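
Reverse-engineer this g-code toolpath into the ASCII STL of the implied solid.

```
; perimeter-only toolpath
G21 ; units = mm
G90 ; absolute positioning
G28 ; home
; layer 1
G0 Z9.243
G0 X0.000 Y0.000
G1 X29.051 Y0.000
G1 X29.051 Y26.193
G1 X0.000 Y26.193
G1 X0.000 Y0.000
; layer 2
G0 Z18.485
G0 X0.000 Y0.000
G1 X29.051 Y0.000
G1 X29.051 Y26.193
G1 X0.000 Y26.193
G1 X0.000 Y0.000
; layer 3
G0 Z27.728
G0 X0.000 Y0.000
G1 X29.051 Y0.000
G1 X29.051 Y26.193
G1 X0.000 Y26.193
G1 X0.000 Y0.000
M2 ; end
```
solid part
  facet normal 0.0000 0.0000 -1.0000
    outer loop
      vertex 29.051 26.193 0.000
      vertex 29.051 0.000 0.000
      vertex 0.000 0.000 0.000
    endloop
  endfacet
  facet normal 0.0000 0.0000 -1.0000
    outer loop
      vertex 0.000 26.193 0.000
      vertex 29.051 26.193 0.000
      vertex 0.000 0.000 0.000
    endloop
  endfacet
  facet normal 0.0000 0.0000 1.0000
    outer loop
      vertex 0.000 0.000 27.728
      vertex 29.051 0.000 27.728
      vertex 29.051 26.193 27.728
    endloop
  endfacet
  facet normal 0.0000 0.0000 1.0000
    outer loop
      vertex 0.000 0.000 27.728
      vertex 29.051 26.193 27.728
      vertex 0.000 26.193 27.728
    endloop
  endfacet
  facet normal 0.0000 -1.0000 0.0000
    outer loop
      vertex 0.000 0.000 0.000
      vertex 29.051 0.000 0.000
      vertex 29.051 0.000 27.728
    endloop
  endfacet
  facet normal 0.0000 -1.0000 0.0000
    outer loop
      vertex 0.000 0.000 0.000
      vertex 29.051 0.000 27.728
      vertex 0.000 0.000 27.728
    endloop
  endfacet
  facet normal 0.0000 1.0000 0.0000
    outer loop
      vertex 29.051 26.193 27.728
      vertex 29.051 26.193 0.000
      vertex 0.000 26.193 0.000
    endloop
  endfacet
  facet normal 0.0000 1.0000 0.0000
    outer loop
      vertex 0.000 26.193 27.728
      vertex 29.051 26.193 27.728
      vertex 0.000 26.193 0.000
    endloop
  endfacet
  facet normal -1.0000 0.0000 0.0000
    outer loop
      vertex 0.000 26.193 27.728
      vertex 0.000 26.193 0.000
      vertex 0.000 0.000 0.000
    endloop
  endfacet
  facet normal -1.0000 0.0000 0.0000
    outer loop
      vertex 0.000 0.000 27.728
      vertex 0.000 26.193 27.728
      vertex 0.000 0.000 0.000
    endloop
  endfacet
  facet normal 1.0000 0.0000 0.0000
    outer loop
      vertex 29.051 0.000 0.000
      vertex 29.051 26.193 0.000
      vertex 29.051 26.193 27.728
    endloop
  endfacet
  facet normal 1.0000 0.0000 0.0000
    outer loop
      vertex 29.051 0.000 0.000
      vertex 29.051 26.193 27.728
      vertex 29.051 0.000 27.728
    endloop
  endfacet
endsolid part

The G0 Z moves step by Δz≈9.243 mm. Every layer's G1 loop is the same polygon, so the solid is a straight extrusion of it from z=0 to z≈27.7. Closing with flat bottom and top caps and triangulating gives 12 facets — a rectangular box, roughly 29.1 × 26.2 mm footprint and 27.7 mm tall.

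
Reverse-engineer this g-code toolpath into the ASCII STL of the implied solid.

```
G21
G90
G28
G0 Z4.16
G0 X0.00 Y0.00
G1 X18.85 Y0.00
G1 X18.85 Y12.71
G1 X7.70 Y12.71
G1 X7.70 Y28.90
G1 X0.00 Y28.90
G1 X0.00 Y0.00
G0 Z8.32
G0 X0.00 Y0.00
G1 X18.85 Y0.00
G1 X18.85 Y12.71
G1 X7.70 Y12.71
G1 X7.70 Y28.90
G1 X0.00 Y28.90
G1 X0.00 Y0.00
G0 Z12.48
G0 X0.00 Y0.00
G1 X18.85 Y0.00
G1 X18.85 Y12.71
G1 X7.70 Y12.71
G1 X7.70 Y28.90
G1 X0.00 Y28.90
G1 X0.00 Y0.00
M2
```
solid part
  facet normal 0.0000 0.0000 -1.0000
    outer loop
      vertex 18.85 12.71 0.00
      vertex 18.85 0.00 0.00
      vertex 0.00 0.00 0.00
    endloop
  endfacet
  facet normal 0.0000 0.0000 -1.0000
    outer loop
      vertex 7.70 12.71 0.00
      vertex 18.85 12.71 0.00
      vertex 0.00 0.00 0.00
    endloop
  endfacet
  facet normal 0.0000 0.0000 -1.0000
    outer loop
      vertex 7.70 28.90 0.00
      vertex 7.70 12.71 0.00
      vertex 0.00 0.00 0.00
    endloop
  endfacet
  facet normal 0.0000 0.0000 -1.0000
    outer loop
      vertex 0.00 28.90 0.00
      vertex 7.70 28.90 0.00
      vertex 0.00 0.00 0.00
    endloop
  endfacet
  facet normal 0.0000 0.0000 1.0000
    outer loop
      vertex 0.00 0.00 12.48
      vertex 18.85 0.00 12.48
      vertex 18.85 12.71 12.48
    endloop
  endfacet
  facet normal 0.0000 0.0000 1.0000
    outer loop
      vertex 0.00 0.00 12.48
      vertex 18.85 12.71 12.48
      vertex 7.70 12.71 12.48
    endloop
  endfacet
  facet normal 0.0000 0.0000 1.0000
    outer loop
      vertex 0.00 0.00 12.48
      vertex 7.70 12.71 12.48
      vertex 7.70 28.90 12.48
    endloop
  endfacet
  facet normal 0.0000 0.0000 1.0000
    outer loop
      vertex 0.00 0.00 12.48
      vertex 7.70 28.90 12.48
      vertex 0.00 28.90 12.48
    endloop
  endfacet
  facet normal 0.0000 -1.0000 0.0000
    outer loop
      vertex 0.00 0.00 0.00
      vertex 18.85 0.00 0.00
      vertex 18.85 0.00 12.48
    endloop
  endfacet
  facet normal 0.0000 -1.0000 0.0000
    outer loop
      vertex 0.00 0.00 0.00
      vertex 18.85 0.00 12.48
      vertex 0.00 0.00 12.48
    endloop
  endfacet
  facet normal 1.0000 0.0000 0.0000
    outer loop
      vertex 18.85 0.00 0.00
      vertex 18.85 12.71 0.00
      vertex 18.85 12.71 12.48
    endloop
  endfacet
  facet normal 1.0000 0.0000 0.0000
    outer loop
      vertex 18.85 0.00 0.00
      vertex 18.85 12.71 12.48
      vertex 18.85 0.00 12.48
    endloop
  endfacet
  facet normal 0.0000 1.0000 0.0000
    outer loop
      vertex 18.85 12.71 0.00
      vertex 7.70 12.71 0.00
      vertex 7.70 12.71 12.48
    endloop
  endfacet
  facet normal 0.0000 1.0000 0.0000
    outer loop
      vertex 18.85 12.71 0.00
      vertex 7.70 12.71 12.48
      vertex 18.85 12.71 12.48
    endloop
  endfacet
  facet normal 1.0000 0.0000 0.0000
    outer loop
      vertex 7.70 12.71 0.00
      vertex 7.70 28.90 0.00
      vertex 7.70 28.90 12.48
    endloop
  endfacet
  facet normal 1.0000 0.0000 0.0000
    outer loop
      vertex 7.70 12.71 0.00
      vertex 7.70 28.90 12.48
      vertex 7.70 12.71 12.48
    endloop
  endfacet
  facet normal 0.0000 1.0000 0.0000
    outer loop
      vertex 7.70 28.90 0.00
      vertex 0.00 28.90 0.00
      vertex 0.00 28.90 12.48
    endloop
  endfacet
  facet normal 0.0000 1.0000 0.0000
    outer loop
      vertex 7.70 28.90 0.00
      vertex 0.00 28.90 12.48
      vertex 7.70 28.90 12.48
    endloop
  endfacet
  facet normal -1.0000 0.0000 0.0000
    outer loop
      vertex 0.00 28.90 0.00
      vertex 0.00 0.00 0.00
      vertex 0.00 0.00 12.48
    endloop
  endfacet
  facet normal -1.0000 0.0000 0.0000
    outer loop
      vertex 0.00 28.90 0.00
      vertex 0.00 0.00 12.48
      vertex 0.00 28.90 12.48
    endloop
  endfacet
endsolid part

The G0 Z moves step by Δz≈4.16 mm. Every layer's G1 loop is the same polygon, so the solid is a straight extrusion of it from z=0 to z≈12.5. Closing with flat bottom and top caps and triangulating gives 20 facets — an L-shaped prism: outer 18.9 × 28.9 mm, arm thicknesses ≈ 12.7 mm (horizontal) and 7.7 mm (vertical), extruded 12.5 mm in z.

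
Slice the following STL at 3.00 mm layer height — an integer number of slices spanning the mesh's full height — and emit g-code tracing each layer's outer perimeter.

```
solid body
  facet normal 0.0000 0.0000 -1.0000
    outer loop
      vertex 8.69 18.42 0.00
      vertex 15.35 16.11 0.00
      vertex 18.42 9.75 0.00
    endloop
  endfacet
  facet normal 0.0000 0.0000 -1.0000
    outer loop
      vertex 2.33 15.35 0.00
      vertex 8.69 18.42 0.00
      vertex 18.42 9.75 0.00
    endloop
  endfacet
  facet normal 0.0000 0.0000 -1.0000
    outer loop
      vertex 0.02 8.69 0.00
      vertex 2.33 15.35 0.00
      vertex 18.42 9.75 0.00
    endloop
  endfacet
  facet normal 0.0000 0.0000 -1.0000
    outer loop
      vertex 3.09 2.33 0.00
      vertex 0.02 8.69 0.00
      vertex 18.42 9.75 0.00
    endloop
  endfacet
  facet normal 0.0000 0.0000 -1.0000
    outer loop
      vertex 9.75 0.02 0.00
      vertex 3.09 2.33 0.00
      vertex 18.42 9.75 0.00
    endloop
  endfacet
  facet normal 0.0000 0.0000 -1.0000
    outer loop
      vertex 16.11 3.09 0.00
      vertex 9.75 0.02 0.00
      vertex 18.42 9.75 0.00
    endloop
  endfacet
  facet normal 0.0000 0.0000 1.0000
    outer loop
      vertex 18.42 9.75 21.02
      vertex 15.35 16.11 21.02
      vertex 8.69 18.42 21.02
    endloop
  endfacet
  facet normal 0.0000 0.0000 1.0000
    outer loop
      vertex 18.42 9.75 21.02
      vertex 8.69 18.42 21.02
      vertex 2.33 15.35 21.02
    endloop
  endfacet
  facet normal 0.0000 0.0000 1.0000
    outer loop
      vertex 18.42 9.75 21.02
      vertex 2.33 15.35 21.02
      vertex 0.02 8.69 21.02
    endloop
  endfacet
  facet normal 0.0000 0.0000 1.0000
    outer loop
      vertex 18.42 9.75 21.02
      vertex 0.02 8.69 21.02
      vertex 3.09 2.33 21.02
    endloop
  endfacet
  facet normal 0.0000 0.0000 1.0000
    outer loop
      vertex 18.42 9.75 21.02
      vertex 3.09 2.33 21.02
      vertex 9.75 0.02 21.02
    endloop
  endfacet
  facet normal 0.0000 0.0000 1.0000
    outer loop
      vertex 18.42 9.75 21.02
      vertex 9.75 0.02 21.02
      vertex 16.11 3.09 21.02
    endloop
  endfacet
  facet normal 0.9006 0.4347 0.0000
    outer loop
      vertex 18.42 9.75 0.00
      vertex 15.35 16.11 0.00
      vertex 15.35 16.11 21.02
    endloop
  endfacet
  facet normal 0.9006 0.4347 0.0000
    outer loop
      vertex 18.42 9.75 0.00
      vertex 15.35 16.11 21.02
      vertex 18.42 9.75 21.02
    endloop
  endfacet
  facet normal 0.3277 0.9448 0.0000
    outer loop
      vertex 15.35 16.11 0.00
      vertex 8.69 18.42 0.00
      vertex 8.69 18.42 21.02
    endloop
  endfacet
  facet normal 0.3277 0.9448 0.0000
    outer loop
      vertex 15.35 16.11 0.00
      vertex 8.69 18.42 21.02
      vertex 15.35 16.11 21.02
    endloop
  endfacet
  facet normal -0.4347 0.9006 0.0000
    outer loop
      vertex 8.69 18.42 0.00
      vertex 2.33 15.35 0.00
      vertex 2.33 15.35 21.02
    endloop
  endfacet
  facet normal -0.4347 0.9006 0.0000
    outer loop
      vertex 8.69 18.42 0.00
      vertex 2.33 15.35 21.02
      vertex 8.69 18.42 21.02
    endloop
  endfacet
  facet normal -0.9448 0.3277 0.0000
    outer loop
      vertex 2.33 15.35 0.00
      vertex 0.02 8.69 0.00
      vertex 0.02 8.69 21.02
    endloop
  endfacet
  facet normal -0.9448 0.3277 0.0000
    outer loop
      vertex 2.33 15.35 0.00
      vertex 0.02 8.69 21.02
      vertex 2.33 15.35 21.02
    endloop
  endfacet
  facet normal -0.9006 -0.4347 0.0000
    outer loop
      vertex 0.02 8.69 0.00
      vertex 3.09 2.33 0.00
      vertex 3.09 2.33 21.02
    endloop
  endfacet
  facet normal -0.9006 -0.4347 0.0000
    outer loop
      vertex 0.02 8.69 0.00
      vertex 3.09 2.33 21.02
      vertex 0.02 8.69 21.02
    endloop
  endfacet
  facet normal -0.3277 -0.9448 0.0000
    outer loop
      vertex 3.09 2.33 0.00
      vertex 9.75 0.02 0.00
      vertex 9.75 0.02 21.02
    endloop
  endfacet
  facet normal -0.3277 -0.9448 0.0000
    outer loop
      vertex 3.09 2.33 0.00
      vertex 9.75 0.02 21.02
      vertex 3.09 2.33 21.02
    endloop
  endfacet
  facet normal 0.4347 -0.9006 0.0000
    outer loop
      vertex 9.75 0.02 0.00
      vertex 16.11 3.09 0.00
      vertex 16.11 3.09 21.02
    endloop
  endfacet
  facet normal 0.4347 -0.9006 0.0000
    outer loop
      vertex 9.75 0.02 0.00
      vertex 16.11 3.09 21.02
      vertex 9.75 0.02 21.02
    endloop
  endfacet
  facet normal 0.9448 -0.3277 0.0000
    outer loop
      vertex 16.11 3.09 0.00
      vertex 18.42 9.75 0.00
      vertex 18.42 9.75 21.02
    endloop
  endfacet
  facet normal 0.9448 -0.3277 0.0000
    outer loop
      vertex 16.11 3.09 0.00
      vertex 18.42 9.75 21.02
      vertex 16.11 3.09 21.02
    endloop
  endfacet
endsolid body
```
; perimeter-only toolpath
G21 ; units = mm
G90 ; absolute positioning
G28 ; home
; layer 1
G0 Z3.00
G0 X18.42 Y9.75
G1 X15.35 Y16.11
G1 X8.69 Y18.42
G1 X2.33 Y15.35
G1 X0.02 Y8.69
G1 X3.09 Y2.33
G1 X9.75 Y0.02
G1 X16.11 Y3.09
G1 X18.42 Y9.75
; layer 2
G0 Z6.01
G0 X18.42 Y9.75
G1 X15.35 Y16.11
G1 X8.69 Y18.42
G1 X2.33 Y15.35
G1 X0.02 Y8.69
G1 X3.09 Y2.33
G1 X9.75 Y0.02
G1 X16.11 Y3.09
G1 X18.42 Y9.75
; layer 3
G0 Z9.01
G0 X18.42 Y9.75
G1 X15.35 Y16.11
G1 X8.69 Y18.42
G1 X2.33 Y15.35
G1 X0.02 Y8.69
G1 X3.09 Y2.33
G1 X9.75 Y0.02
G1 X16.11 Y3.09
G1 X18.42 Y9.75
; layer 4
G0 Z12.01
G0 X18.42 Y9.75
G1 X15.35 Y16.11
G1 X8.69 Y18.42
G1 X2.33 Y15.35
G1 X0.02 Y8.69
G1 X3.09 Y2.33
G1 X9.75 Y0.02
G1 X16.11 Y3.09
G1 X18.42 Y9.75
; layer 5
G0 Z15.01
G0 X18.42 Y9.75
G1 X15.35 Y16.11
G1 X8.69 Y18.42
G1 X2.33 Y15.35
G1 X0.02 Y8.69
G1 X3.09 Y2.33
G1 X9.75 Y0.02
G1 X16.11 Y3.09
G1 X18.42 Y9.75
; layer 6
G0 Z18.02
G0 X18.42 Y9.75
G1 X15.35 Y16.11
G1 X8.69 Y18.42
G1 X2.33 Y15.35
G1 X0.02 Y8.69
G1 X3.09 Y2.33
G1 X9.75 Y0.02
G1 X16.11 Y3.09
G1 X18.42 Y9.75
; layer 7
G0 Z21.02
G0 X18.42 Y9.75
G1 X15.35 Y16.11
G1 X8.69 Y18.42
G1 X2.33 Y15.35
G1 X0.02 Y8.69
G1 X3.09 Y2.33
G1 X9.75 Y0.02
G1 X16.11 Y3.09
G1 X18.42 Y9.75
M2 ; end

The solid is a regular 8-sided prism (a cylinder approximated with 8 flat sides), circumscribed radius ≈ 9.22 mm, height ≈ 21 mm. Slicing at Δz = 3.00 mm — 7 equal slices spanning the solid's height, so layer i sits at z = i·h/7 — gives 7 non-empty perimeters. Each is a 8-segment closed polygon; G0 lifts to the layer z and rapids to the start vertex, then G1 traces the edges.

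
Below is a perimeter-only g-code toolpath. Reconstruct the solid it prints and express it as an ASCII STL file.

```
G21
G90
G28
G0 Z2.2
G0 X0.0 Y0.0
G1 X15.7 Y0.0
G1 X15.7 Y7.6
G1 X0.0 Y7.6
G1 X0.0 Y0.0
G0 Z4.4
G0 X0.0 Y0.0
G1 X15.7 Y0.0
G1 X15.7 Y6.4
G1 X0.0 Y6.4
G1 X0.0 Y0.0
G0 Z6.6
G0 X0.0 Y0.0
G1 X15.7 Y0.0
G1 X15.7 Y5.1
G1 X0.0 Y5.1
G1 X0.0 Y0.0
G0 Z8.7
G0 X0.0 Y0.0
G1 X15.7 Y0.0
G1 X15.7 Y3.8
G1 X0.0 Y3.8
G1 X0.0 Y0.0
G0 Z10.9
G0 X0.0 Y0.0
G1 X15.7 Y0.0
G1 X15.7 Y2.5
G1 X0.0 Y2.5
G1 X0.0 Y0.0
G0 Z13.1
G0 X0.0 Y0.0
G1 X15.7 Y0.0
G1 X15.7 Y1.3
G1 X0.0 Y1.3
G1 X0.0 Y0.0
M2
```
solid part
  facet normal 0.0000 0.0000 -1.0000
    outer loop
      vertex 15.7 8.9 0.0
      vertex 15.7 0.0 0.0
      vertex 0.0 0.0 0.0
    endloop
  endfacet
  facet normal 0.0000 0.0000 -1.0000
    outer loop
      vertex 0.0 8.9 0.0
      vertex 15.7 8.9 0.0
      vertex 0.0 0.0 0.0
    endloop
  endfacet
  facet normal 0.0000 -1.0000 0.0000
    outer loop
      vertex 0.0 0.0 0.0
      vertex 15.7 0.0 0.0
      vertex 15.7 0.0 15.3
    endloop
  endfacet
  facet normal 0.0000 -1.0000 0.0000
    outer loop
      vertex 0.0 0.0 0.0
      vertex 15.7 0.0 15.3
      vertex 0.0 0.0 15.3
    endloop
  endfacet
  facet normal 0.0000 0.8644 0.5028
    outer loop
      vertex 0.0 0.0 15.3
      vertex 15.7 0.0 15.3
      vertex 15.7 8.9 0.0
    endloop
  endfacet
  facet normal 0.0000 0.8644 0.5028
    outer loop
      vertex 0.0 0.0 15.3
      vertex 15.7 8.9 0.0
      vertex 0.0 8.9 0.0
    endloop
  endfacet
  facet normal -1.0000 0.0000 0.0000
    outer loop
      vertex 0.0 0.0 15.3
      vertex 0.0 8.9 0.0
      vertex 0.0 0.0 0.0
    endloop
  endfacet
  facet normal 1.0000 0.0000 0.0000
    outer loop
      vertex 15.7 0.0 0.0
      vertex 15.7 8.9 0.0
      vertex 15.7 0.0 15.3
    endloop
  endfacet
endsolid part

The G0 Z moves step by Δz≈2.2 mm. The G1 loops shrink linearly with z, so the solid tapers from its base footprint up to z≈15.3. Closing with a flat bottom cap and the tapered top and triangulating gives 8 facets — a wedge (ramp): 15.7 × 8.9 mm base, rising to 15.3 mm along the y=0 edge and sloping linearly to z=0 at y=8.9.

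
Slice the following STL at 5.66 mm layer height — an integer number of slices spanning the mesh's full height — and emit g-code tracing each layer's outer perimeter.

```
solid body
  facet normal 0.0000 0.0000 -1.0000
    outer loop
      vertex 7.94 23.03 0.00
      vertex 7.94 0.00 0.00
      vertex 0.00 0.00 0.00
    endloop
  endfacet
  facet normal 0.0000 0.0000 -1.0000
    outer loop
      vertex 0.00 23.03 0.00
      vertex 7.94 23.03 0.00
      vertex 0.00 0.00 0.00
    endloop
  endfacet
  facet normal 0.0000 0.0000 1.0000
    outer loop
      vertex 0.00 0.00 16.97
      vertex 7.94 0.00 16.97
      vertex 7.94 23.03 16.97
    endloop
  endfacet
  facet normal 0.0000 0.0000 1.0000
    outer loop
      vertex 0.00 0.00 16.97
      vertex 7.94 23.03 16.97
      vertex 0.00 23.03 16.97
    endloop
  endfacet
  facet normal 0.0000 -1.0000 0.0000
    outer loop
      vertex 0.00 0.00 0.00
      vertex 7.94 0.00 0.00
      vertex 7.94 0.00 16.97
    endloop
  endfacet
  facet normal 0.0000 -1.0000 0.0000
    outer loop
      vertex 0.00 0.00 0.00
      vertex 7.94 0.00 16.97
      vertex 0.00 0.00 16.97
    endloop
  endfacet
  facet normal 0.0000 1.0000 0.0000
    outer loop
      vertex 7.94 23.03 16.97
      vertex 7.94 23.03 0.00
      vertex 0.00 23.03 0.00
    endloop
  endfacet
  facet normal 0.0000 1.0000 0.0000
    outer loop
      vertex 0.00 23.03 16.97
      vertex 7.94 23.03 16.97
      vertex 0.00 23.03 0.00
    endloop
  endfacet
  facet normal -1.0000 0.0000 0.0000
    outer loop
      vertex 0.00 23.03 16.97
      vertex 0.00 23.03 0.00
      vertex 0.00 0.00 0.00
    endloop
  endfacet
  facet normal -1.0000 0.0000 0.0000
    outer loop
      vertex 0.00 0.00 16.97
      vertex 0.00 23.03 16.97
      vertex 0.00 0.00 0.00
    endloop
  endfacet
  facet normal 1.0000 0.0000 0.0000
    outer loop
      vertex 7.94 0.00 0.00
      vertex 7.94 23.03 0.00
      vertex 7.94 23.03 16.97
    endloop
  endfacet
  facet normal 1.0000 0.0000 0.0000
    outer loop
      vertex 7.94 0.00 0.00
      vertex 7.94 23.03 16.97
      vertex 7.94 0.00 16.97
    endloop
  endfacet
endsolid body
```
; perimeter-only toolpath
G21 ; units = mm
G90 ; absolute positioning
G28 ; home
; layer 1
G0 Z5.66
G0 X0.00 Y0.00
G1 X7.94 Y0.00
G1 X7.94 Y23.03
G1 X0.00 Y23.03
G1 X0.00 Y0.00
; layer 2
G0 Z11.31
G0 X0.00 Y0.00
G1 X7.94 Y0.00
G1 X7.94 Y23.03
G1 X0.00 Y23.03
G1 X0.00 Y0.00
; layer 3
G0 Z16.97
G0 X0.00 Y0.00
G1 X7.94 Y0.00
G1 X7.94 Y23.03
G1 X0.00 Y23.03
G1 X0.00 Y0.00
M2 ; end

The solid is a rectangular box, roughly 7.94 × 23 mm footprint and 17 mm tall. Slicing at Δz = 5.66 mm — 3 equal slices spanning the solid's height, so layer i sits at z = i·h/3 — gives 3 non-empty perimeters. Each is a 4-segment closed polygon; G0 lifts to the layer z and rapids to the start vertex, then G1 traces the edges.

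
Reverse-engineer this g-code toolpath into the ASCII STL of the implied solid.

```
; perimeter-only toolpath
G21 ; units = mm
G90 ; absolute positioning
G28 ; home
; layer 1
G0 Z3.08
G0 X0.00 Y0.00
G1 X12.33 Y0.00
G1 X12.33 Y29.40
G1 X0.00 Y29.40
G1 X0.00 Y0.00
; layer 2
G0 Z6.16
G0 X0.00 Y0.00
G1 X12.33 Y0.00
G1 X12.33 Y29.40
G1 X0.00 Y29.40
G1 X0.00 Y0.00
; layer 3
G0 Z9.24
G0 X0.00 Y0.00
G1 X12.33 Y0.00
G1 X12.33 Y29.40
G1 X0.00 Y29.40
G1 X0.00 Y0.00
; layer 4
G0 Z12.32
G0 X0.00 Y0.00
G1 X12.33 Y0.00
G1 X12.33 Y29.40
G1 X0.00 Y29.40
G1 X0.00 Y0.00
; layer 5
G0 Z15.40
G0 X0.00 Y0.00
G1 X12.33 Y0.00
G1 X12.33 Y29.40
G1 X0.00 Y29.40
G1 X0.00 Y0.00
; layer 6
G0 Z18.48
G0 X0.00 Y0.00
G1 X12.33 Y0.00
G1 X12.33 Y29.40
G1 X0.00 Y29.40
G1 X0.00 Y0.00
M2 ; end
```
solid part
  facet normal 0.0000 0.0000 -1.0000
    outer loop
      vertex 12.33 29.40 0.00
      vertex 12.33 0.00 0.00
      vertex 0.00 0.00 0.00
    endloop
  endfacet
  facet normal 0.0000 0.0000 -1.0000
    outer loop
      vertex 0.00 29.40 0.00
      vertex 12.33 29.40 0.00
      vertex 0.00 0.00 0.00
    endloop
  endfacet
  facet normal 0.0000 0.0000 1.0000
    outer loop
      vertex 0.00 0.00 18.48
      vertex 12.33 0.00 18.48
      vertex 12.33 29.40 18.48
    endloop
  endfacet
  facet normal 0.0000 0.0000 1.0000
    outer loop
      vertex 0.00 0.00 18.48
      vertex 12.33 29.40 18.48
      vertex 0.00 29.40 18.48
    endloop
  endfacet
  facet normal 0.0000 -1.0000 0.0000
    outer loop
      vertex 0.00 0.00 0.00
      vertex 12.33 0.00 0.00
      vertex 12.33 0.00 18.48
    endloop
  endfacet
  facet normal 0.0000 -1.0000 0.0000
    outer loop
      vertex 0.00 0.00 0.00
      vertex 12.33 0.00 18.48
      vertex 0.00 0.00 18.48
    endloop
  endfacet
  facet normal 0.0000 1.0000 0.0000
    outer loop
      vertex 12.33 29.40 18.48
      vertex 12.33 29.40 0.00
      vertex 0.00 29.40 0.00
    endloop
  endfacet
  facet normal 0.0000 1.0000 0.0000
    outer loop
      vertex 0.00 29.40 18.48
      vertex 12.33 29.40 18.48
      vertex 0.00 29.40 0.00
    endloop
  endfacet
  facet normal -1.0000 0.0000 0.0000
    outer loop
      vertex 0.00 29.40 18.48
      vertex 0.00 29.40 0.00
      vertex 0.00 0.00 0.00
    endloop
  endfacet
  facet normal -1.0000 0.0000 0.0000
    outer loop
      vertex 0.00 0.00 18.48
      vertex 0.00 29.40 18.48
      vertex 0.00 0.00 0.00
    endloop
  endfacet
  facet normal 1.0000 0.0000 0.0000
    outer loop
      vertex 12.33 0.00 0.00
      vertex 12.33 29.40 0.00
      vertex 12.33 29.40 18.48
    endloop
  endfacet
  facet normal 1.0000 0.0000 0.0000
    outer loop
      vertex 12.33 0.00 0.00
      vertex 12.33 29.40 18.48
      vertex 12.33 0.00 18.48
    endloop
  endfacet
endsolid part

The G0 Z moves step by Δz≈3.08 mm. Every layer's G1 loop is the same polygon, so the solid is a straight extrusion of it from z=0 to z≈18.5. Closing with flat bottom and top caps and triangulating gives 12 facets — a rectangular box, roughly 12.3 × 29.4 mm footprint and 18.5 mm tall.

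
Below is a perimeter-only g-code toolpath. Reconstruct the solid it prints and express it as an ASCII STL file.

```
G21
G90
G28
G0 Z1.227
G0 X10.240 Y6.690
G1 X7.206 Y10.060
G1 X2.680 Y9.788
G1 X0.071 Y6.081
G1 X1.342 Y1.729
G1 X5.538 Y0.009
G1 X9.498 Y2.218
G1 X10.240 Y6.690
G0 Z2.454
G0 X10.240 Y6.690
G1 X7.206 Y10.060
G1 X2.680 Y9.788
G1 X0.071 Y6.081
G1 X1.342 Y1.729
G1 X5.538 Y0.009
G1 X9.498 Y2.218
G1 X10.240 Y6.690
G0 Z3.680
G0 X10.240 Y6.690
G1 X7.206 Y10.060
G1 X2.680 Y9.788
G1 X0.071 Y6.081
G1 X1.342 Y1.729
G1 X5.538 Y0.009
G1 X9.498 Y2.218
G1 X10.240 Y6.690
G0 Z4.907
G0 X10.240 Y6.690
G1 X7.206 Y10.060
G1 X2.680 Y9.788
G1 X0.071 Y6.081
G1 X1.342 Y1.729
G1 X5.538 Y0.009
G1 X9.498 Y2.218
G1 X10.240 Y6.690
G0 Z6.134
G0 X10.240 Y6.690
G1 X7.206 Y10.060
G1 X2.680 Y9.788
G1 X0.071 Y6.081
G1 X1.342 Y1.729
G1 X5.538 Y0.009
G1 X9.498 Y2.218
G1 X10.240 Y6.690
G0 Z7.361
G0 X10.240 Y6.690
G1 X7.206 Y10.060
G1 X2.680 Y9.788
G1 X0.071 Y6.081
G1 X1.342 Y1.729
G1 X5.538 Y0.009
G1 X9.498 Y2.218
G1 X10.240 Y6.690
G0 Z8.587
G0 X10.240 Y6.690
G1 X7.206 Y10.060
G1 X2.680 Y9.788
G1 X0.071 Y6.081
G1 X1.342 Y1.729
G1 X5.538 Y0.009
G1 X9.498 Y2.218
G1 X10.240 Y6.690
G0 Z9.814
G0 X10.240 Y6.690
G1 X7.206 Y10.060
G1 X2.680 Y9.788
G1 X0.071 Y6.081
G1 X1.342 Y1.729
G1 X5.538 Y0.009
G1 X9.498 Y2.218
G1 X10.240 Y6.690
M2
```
solid part
  facet normal 0.0000 0.0000 -1.0000
    outer loop
      vertex 2.680 9.788 0.000
      vertex 7.206 10.060 0.000
      vertex 10.240 6.690 0.000
    endloop
  endfacet
  facet normal 0.0000 0.0000 -1.0000
    outer loop
      vertex 0.071 6.081 0.000
      vertex 2.680 9.788 0.000
      vertex 10.240 6.690 0.000
    endloop
  endfacet
  facet normal 0.0000 0.0000 -1.0000
    outer loop
      vertex 1.342 1.729 0.000
      vertex 0.071 6.081 0.000
      vertex 10.240 6.690 0.000
    endloop
  endfacet
  facet normal 0.0000 0.0000 -1.0000
    outer loop
      vertex 5.538 0.009 0.000
      vertex 1.342 1.729 0.000
      vertex 10.240 6.690 0.000
    endloop
  endfacet
  facet normal 0.0000 0.0000 -1.0000
    outer loop
      vertex 9.498 2.218 0.000
      vertex 5.538 0.009 0.000
      vertex 10.240 6.690 0.000
    endloop
  endfacet
  facet normal 0.0000 0.0000 1.0000
    outer loop
      vertex 10.240 6.690 9.814
      vertex 7.206 10.060 9.814
      vertex 2.680 9.788 9.814
    endloop
  endfacet
  facet normal 0.0000 0.0000 1.0000
    outer loop
      vertex 10.240 6.690 9.814
      vertex 2.680 9.788 9.814
      vertex 0.071 6.081 9.814
    endloop
  endfacet
  facet normal 0.0000 0.0000 1.0000
    outer loop
      vertex 10.240 6.690 9.814
      vertex 0.071 6.081 9.814
      vertex 1.342 1.729 9.814
    endloop
  endfacet
  facet normal 0.0000 0.0000 1.0000
    outer loop
      vertex 10.240 6.690 9.814
      vertex 1.342 1.729 9.814
      vertex 5.538 0.009 9.814
    endloop
  endfacet
  facet normal 0.0000 0.0000 1.0000
    outer loop
      vertex 10.240 6.690 9.814
      vertex 5.538 0.009 9.814
      vertex 9.498 2.218 9.814
    endloop
  endfacet
  facet normal 0.7432 0.6691 0.0000
    outer loop
      vertex 10.240 6.690 0.000
      vertex 7.206 10.060 0.000
      vertex 7.206 10.060 9.814
    endloop
  endfacet
  facet normal 0.7432 0.6691 0.0000
    outer loop
      vertex 10.240 6.690 0.000
      vertex 7.206 10.060 9.814
      vertex 10.240 6.690 9.814
    endloop
  endfacet
  facet normal -0.0600 0.9982 0.0000
    outer loop
      vertex 7.206 10.060 0.000
      vertex 2.680 9.788 0.000
      vertex 2.680 9.788 9.814
    endloop
  endfacet
  facet normal -0.0600 0.9982 0.0000
    outer loop
      vertex 7.206 10.060 0.000
      vertex 2.680 9.788 9.814
      vertex 7.206 10.060 9.814
    endloop
  endfacet
  facet normal -0.8178 0.5755 0.0000
    outer loop
      vertex 2.680 9.788 0.000
      vertex 0.071 6.081 0.000
      vertex 0.071 6.081 9.814
    endloop
  endfacet
  facet normal -0.8178 0.5755 0.0000
    outer loop
      vertex 2.680 9.788 0.000
      vertex 0.071 6.081 9.814
      vertex 2.680 9.788 9.814
    endloop
  endfacet
  facet normal -0.9599 -0.2803 0.0000
    outer loop
      vertex 0.071 6.081 0.000
      vertex 1.342 1.729 0.000
      vertex 1.342 1.729 9.814
    endloop
  endfacet
  facet normal -0.9599 -0.2803 0.0000
    outer loop
      vertex 0.071 6.081 0.000
      vertex 1.342 1.729 9.814
      vertex 0.071 6.081 9.814
    endloop
  endfacet
  facet normal -0.3793 -0.9253 0.0000
    outer loop
      vertex 1.342 1.729 0.000
      vertex 5.538 0.009 0.000
      vertex 5.538 0.009 9.814
    endloop
  endfacet
  facet normal -0.3793 -0.9253 0.0000
    outer loop
      vertex 1.342 1.729 0.000
      vertex 5.538 0.009 9.814
      vertex 1.342 1.729 9.814
    endloop
  endfacet
  facet normal 0.4872 -0.8733 0.0000
    outer loop
      vertex 5.538 0.009 0.000
      vertex 9.498 2.218 0.000
      vertex 9.498 2.218 9.814
    endloop
  endfacet
  facet normal 0.4872 -0.8733 0.0000
    outer loop
      vertex 5.538 0.009 0.000
      vertex 9.498 2.218 9.814
      vertex 5.538 0.009 9.814
    endloop
  endfacet
  facet normal 0.9865 -0.1637 0.0000
    outer loop
      vertex 9.498 2.218 0.000
      vertex 10.240 6.690 0.000
      vertex 10.240 6.690 9.814
    endloop
  endfacet
  facet normal 0.9865 -0.1637 0.0000
    outer loop
      vertex 9.498 2.218 0.000
      vertex 10.240 6.690 9.814
      vertex 9.498 2.218 9.814
    endloop
  endfacet
endsolid part

The G0 Z moves step by Δz≈1.227 mm. Every layer's G1 loop is the same polygon, so the solid is a straight extrusion of it from z=0 to z≈9.81. Closing with flat bottom and top caps and triangulating gives 24 facets — a regular 7-sided prism (a cylinder approximated with 7 flat sides), circumscribed radius ≈ 5.22 mm, height ≈ 9.81 mm.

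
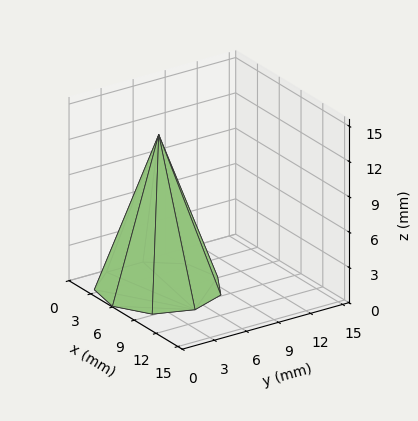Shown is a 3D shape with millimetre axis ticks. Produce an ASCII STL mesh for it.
Reading the render: the shape is a regular 9-sided pyramid, base circumscribed radius ≈ 5 mm, apex at z ≈ 13 mm (dimensions read to the nearest mm from the axis ticks). For the STL, each face is triangulated and given an outward normal.

solid part
  facet normal 0.0000 0.0000 -1.0000
    outer loop
      vertex 5.87 9.92 0.00
      vertex 8.83 8.21 0.00
      vertex 10.00 5.00 0.00
    endloop
  endfacet
  facet normal 0.0000 0.0000 -1.0000
    outer loop
      vertex 2.50 9.33 0.00
      vertex 5.87 9.92 0.00
      vertex 10.00 5.00 0.00
    endloop
  endfacet
  facet normal 0.0000 0.0000 -1.0000
    outer loop
      vertex 0.30 6.71 0.00
      vertex 2.50 9.33 0.00
      vertex 10.00 5.00 0.00
    endloop
  endfacet
  facet normal 0.0000 0.0000 -1.0000
    outer loop
      vertex 0.30 3.29 0.00
      vertex 0.30 6.71 0.00
      vertex 10.00 5.00 0.00
    endloop
  endfacet
  facet normal 0.0000 0.0000 -1.0000
    outer loop
      vertex 2.50 0.67 0.00
      vertex 0.30 3.29 0.00
      vertex 10.00 5.00 0.00
    endloop
  endfacet
  facet normal 0.0000 0.0000 -1.0000
    outer loop
      vertex 5.87 0.08 0.00
      vertex 2.50 0.67 0.00
      vertex 10.00 5.00 0.00
    endloop
  endfacet
  facet normal 0.0000 0.0000 -1.0000
    outer loop
      vertex 8.83 1.79 0.00
      vertex 5.87 0.08 0.00
      vertex 10.00 5.00 0.00
    endloop
  endfacet
  facet normal 0.8836 0.3221 0.3399
    outer loop
      vertex 10.00 5.00 0.00
      vertex 8.83 8.21 0.00
      vertex 5.00 5.00 13.00
    endloop
  endfacet
  facet normal 0.4705 0.8144 0.3397
    outer loop
      vertex 8.83 8.21 0.00
      vertex 5.87 9.92 0.00
      vertex 5.00 5.00 13.00
    endloop
  endfacet
  facet normal -0.1622 0.9264 0.3398
    outer loop
      vertex 5.87 9.92 0.00
      vertex 2.50 9.33 0.00
      vertex 5.00 5.00 13.00
    endloop
  endfacet
  facet normal -0.7202 0.6048 0.3399
    outer loop
      vertex 2.50 9.33 0.00
      vertex 0.30 6.71 0.00
      vertex 5.00 5.00 13.00
    endloop
  endfacet
  facet normal -0.9404 0.0000 0.3400
    outer loop
      vertex 0.30 6.71 0.00
      vertex 0.30 3.29 0.00
      vertex 5.00 5.00 13.00
    endloop
  endfacet
  facet normal -0.7202 -0.6048 0.3399
    outer loop
      vertex 0.30 3.29 0.00
      vertex 2.50 0.67 0.00
      vertex 5.00 5.00 13.00
    endloop
  endfacet
  facet normal -0.1622 -0.9264 0.3398
    outer loop
      vertex 2.50 0.67 0.00
      vertex 5.87 0.08 0.00
      vertex 5.00 5.00 13.00
    endloop
  endfacet
  facet normal 0.4705 -0.8144 0.3397
    outer loop
      vertex 5.87 0.08 0.00
      vertex 8.83 1.79 0.00
      vertex 5.00 5.00 13.00
    endloop
  endfacet
  facet normal 0.8836 -0.3221 0.3399
    outer loop
      vertex 8.83 1.79 0.00
      vertex 10.00 5.00 0.00
      vertex 5.00 5.00 13.00
    endloop
  endfacet
endsolid part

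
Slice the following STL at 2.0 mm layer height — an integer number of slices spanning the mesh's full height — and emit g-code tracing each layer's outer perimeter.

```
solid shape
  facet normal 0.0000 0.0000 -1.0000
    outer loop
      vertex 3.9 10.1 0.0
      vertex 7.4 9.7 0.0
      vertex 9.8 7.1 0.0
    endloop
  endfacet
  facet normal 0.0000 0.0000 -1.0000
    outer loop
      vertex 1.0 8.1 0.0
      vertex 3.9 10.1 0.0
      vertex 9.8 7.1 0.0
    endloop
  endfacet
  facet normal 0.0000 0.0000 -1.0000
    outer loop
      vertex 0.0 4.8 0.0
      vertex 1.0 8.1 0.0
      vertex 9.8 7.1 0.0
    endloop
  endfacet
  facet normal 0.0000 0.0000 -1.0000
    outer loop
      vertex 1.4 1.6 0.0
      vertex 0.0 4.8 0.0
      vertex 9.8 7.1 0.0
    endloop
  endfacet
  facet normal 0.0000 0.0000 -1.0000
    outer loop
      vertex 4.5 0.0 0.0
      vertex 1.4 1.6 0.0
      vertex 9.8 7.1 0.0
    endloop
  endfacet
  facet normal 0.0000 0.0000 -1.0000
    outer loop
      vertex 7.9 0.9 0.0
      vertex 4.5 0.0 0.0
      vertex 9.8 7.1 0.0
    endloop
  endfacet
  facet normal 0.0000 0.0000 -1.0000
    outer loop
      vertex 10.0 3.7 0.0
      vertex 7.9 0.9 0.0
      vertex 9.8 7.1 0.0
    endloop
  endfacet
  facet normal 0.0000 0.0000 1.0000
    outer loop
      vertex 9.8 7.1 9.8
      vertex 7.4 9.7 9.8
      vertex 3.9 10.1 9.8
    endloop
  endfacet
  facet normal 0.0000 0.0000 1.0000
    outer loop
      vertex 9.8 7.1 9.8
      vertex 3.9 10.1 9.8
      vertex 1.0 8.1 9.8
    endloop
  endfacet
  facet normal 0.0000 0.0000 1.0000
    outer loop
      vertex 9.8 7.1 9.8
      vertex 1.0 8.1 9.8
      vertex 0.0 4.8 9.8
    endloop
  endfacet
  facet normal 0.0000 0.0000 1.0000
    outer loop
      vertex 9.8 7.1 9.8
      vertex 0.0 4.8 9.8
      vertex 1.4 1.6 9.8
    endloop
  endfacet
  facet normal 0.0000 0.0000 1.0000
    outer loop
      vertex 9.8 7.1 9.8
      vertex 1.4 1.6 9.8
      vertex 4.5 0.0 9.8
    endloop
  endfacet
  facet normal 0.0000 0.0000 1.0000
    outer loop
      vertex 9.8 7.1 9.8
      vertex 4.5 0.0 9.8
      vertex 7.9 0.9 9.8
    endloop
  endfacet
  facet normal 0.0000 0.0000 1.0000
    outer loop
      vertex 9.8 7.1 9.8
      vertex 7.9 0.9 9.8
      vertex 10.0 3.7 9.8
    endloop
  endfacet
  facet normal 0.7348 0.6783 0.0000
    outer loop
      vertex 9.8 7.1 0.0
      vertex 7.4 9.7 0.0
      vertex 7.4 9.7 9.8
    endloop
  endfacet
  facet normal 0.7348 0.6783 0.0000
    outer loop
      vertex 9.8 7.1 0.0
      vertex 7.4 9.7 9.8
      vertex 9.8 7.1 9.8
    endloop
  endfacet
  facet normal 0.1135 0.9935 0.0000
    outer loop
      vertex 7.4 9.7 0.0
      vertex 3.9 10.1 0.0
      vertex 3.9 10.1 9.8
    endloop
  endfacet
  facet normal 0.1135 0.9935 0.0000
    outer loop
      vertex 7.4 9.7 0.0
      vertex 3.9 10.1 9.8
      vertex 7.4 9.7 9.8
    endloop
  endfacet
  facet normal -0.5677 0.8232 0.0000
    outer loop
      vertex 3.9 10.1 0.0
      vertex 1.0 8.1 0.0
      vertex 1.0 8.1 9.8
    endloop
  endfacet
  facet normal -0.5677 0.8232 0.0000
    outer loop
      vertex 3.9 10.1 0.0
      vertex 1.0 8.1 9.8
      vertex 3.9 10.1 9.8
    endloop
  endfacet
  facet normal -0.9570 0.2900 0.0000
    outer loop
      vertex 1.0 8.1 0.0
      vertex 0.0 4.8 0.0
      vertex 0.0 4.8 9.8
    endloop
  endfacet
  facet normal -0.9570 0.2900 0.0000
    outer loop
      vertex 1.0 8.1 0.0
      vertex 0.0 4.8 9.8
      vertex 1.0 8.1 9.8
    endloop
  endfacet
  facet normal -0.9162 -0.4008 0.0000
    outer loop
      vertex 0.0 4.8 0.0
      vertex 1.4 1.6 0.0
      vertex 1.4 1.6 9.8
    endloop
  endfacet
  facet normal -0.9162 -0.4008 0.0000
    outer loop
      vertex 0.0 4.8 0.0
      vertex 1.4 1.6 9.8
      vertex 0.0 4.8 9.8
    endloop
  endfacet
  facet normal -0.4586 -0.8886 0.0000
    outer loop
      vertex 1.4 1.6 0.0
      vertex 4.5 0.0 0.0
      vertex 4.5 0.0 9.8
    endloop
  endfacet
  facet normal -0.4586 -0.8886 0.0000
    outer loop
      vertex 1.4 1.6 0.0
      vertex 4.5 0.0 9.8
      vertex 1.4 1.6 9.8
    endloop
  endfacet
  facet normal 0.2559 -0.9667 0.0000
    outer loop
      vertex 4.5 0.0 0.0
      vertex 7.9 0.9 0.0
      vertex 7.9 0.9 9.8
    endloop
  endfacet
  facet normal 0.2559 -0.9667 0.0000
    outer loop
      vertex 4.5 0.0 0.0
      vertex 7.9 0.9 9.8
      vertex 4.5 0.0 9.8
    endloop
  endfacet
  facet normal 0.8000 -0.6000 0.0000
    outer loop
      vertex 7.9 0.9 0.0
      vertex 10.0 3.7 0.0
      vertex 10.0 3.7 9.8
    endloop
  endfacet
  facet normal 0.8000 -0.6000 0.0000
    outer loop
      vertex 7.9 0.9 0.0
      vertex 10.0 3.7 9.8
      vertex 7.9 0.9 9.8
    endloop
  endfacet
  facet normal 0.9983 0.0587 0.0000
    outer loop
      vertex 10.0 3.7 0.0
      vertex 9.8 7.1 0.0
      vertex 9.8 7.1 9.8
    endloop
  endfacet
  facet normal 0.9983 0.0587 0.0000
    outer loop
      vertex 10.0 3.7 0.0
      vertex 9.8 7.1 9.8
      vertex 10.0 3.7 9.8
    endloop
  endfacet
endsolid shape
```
; perimeter-only toolpath
G21 ; units = mm
G90 ; absolute positioning
G28 ; home
; layer 1
G0 Z2.0
G0 X9.8 Y7.1
G1 X7.4 Y9.7
G1 X3.9 Y10.1
G1 X1.0 Y8.1
G1 X0.0 Y4.8
G1 X1.4 Y1.6
G1 X4.5 Y0.0
G1 X7.9 Y0.9
G1 X10.0 Y3.7
G1 X9.8 Y7.1
; layer 2
G0 Z3.9
G0 X9.8 Y7.1
G1 X7.4 Y9.7
G1 X3.9 Y10.1
G1 X1.0 Y8.1
G1 X0.0 Y4.8
G1 X1.4 Y1.6
G1 X4.5 Y0.0
G1 X7.9 Y0.9
G1 X10.0 Y3.7
G1 X9.8 Y7.1
; layer 3
G0 Z5.9
G0 X9.8 Y7.1
G1 X7.4 Y9.7
G1 X3.9 Y10.1
G1 X1.0 Y8.1
G1 X0.0 Y4.8
G1 X1.4 Y1.6
G1 X4.5 Y0.0
G1 X7.9 Y0.9
G1 X10.0 Y3.7
G1 X9.8 Y7.1
; layer 4
G0 Z7.8
G0 X9.8 Y7.1
G1 X7.4 Y9.7
G1 X3.9 Y10.1
G1 X1.0 Y8.1
G1 X0.0 Y4.8
G1 X1.4 Y1.6
G1 X4.5 Y0.0
G1 X7.9 Y0.9
G1 X10.0 Y3.7
G1 X9.8 Y7.1
; layer 5
G0 Z9.8
G0 X9.8 Y7.1
G1 X7.4 Y9.7
G1 X3.9 Y10.1
G1 X1.0 Y8.1
G1 X0.0 Y4.8
G1 X1.4 Y1.6
G1 X4.5 Y0.0
G1 X7.9 Y0.9
G1 X10.0 Y3.7
G1 X9.8 Y7.1
M2 ; end

The solid is a regular 9-sided prism (a cylinder approximated with 9 flat sides), circumscribed radius ≈ 5.1 mm, height ≈ 9.8 mm. Slicing at Δz = 2.0 mm — 5 equal slices spanning the solid's height, so layer i sits at z = i·h/5 — gives 5 non-empty perimeters. Each is a 9-segment closed polygon; G0 lifts to the layer z and rapids to the start vertex, then G1 traces the edges.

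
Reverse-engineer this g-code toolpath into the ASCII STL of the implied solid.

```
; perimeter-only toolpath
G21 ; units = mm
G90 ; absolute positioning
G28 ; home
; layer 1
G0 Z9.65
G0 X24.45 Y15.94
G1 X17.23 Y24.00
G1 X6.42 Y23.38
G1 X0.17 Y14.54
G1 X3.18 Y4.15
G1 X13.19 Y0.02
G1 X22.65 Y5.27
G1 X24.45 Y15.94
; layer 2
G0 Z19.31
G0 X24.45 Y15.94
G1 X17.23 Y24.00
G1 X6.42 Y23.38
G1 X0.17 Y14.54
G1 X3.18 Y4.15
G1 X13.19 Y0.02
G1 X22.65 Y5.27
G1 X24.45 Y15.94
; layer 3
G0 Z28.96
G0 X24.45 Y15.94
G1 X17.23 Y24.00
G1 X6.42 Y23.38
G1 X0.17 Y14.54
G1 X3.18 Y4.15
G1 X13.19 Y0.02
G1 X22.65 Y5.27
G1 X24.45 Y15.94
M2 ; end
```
solid part
  facet normal 0.0000 0.0000 -1.0000
    outer loop
      vertex 6.42 23.38 0.00
      vertex 17.23 24.00 0.00
      vertex 24.45 15.94 0.00
    endloop
  endfacet
  facet normal 0.0000 0.0000 -1.0000
    outer loop
      vertex 0.17 14.54 0.00
      vertex 6.42 23.38 0.00
      vertex 24.45 15.94 0.00
    endloop
  endfacet
  facet normal 0.0000 0.0000 -1.0000
    outer loop
      vertex 3.18 4.15 0.00
      vertex 0.17 14.54 0.00
      vertex 24.45 15.94 0.00
    endloop
  endfacet
  facet normal 0.0000 0.0000 -1.0000
    outer loop
      vertex 13.19 0.02 0.00
      vertex 3.18 4.15 0.00
      vertex 24.45 15.94 0.00
    endloop
  endfacet
  facet normal 0.0000 0.0000 -1.0000
    outer loop
      vertex 22.65 5.27 0.00
      vertex 13.19 0.02 0.00
      vertex 24.45 15.94 0.00
    endloop
  endfacet
  facet normal 0.0000 0.0000 1.0000
    outer loop
      vertex 24.45 15.94 28.96
      vertex 17.23 24.00 28.96
      vertex 6.42 23.38 28.96
    endloop
  endfacet
  facet normal 0.0000 0.0000 1.0000
    outer loop
      vertex 24.45 15.94 28.96
      vertex 6.42 23.38 28.96
      vertex 0.17 14.54 28.96
    endloop
  endfacet
  facet normal 0.0000 0.0000 1.0000
    outer loop
      vertex 24.45 15.94 28.96
      vertex 0.17 14.54 28.96
      vertex 3.18 4.15 28.96
    endloop
  endfacet
  facet normal 0.0000 0.0000 1.0000
    outer loop
      vertex 24.45 15.94 28.96
      vertex 3.18 4.15 28.96
      vertex 13.19 0.02 28.96
    endloop
  endfacet
  facet normal 0.0000 0.0000 1.0000
    outer loop
      vertex 24.45 15.94 28.96
      vertex 13.19 0.02 28.96
      vertex 22.65 5.27 28.96
    endloop
  endfacet
  facet normal 0.7449 0.6672 0.0000
    outer loop
      vertex 24.45 15.94 0.00
      vertex 17.23 24.00 0.00
      vertex 17.23 24.00 28.96
    endloop
  endfacet
  facet normal 0.7449 0.6672 0.0000
    outer loop
      vertex 24.45 15.94 0.00
      vertex 17.23 24.00 28.96
      vertex 24.45 15.94 28.96
    endloop
  endfacet
  facet normal -0.0573 0.9984 0.0000
    outer loop
      vertex 17.23 24.00 0.00
      vertex 6.42 23.38 0.00
      vertex 6.42 23.38 28.96
    endloop
  endfacet
  facet normal -0.0573 0.9984 0.0000
    outer loop
      vertex 17.23 24.00 0.00
      vertex 6.42 23.38 28.96
      vertex 17.23 24.00 28.96
    endloop
  endfacet
  facet normal -0.8165 0.5773 0.0000
    outer loop
      vertex 6.42 23.38 0.00
      vertex 0.17 14.54 0.00
      vertex 0.17 14.54 28.96
    endloop
  endfacet
  facet normal -0.8165 0.5773 0.0000
    outer loop
      vertex 6.42 23.38 0.00
      vertex 0.17 14.54 28.96
      vertex 6.42 23.38 28.96
    endloop
  endfacet
  facet normal -0.9605 -0.2783 0.0000
    outer loop
      vertex 0.17 14.54 0.00
      vertex 3.18 4.15 0.00
      vertex 3.18 4.15 28.96
    endloop
  endfacet
  facet normal -0.9605 -0.2783 0.0000
    outer loop
      vertex 0.17 14.54 0.00
      vertex 3.18 4.15 28.96
      vertex 0.17 14.54 28.96
    endloop
  endfacet
  facet normal -0.3814 -0.9244 0.0000
    outer loop
      vertex 3.18 4.15 0.00
      vertex 13.19 0.02 0.00
      vertex 13.19 0.02 28.96
    endloop
  endfacet
  facet normal -0.3814 -0.9244 0.0000
    outer loop
      vertex 3.18 4.15 0.00
      vertex 13.19 0.02 28.96
      vertex 3.18 4.15 28.96
    endloop
  endfacet
  facet normal 0.4853 -0.8744 0.0000
    outer loop
      vertex 13.19 0.02 0.00
      vertex 22.65 5.27 0.00
      vertex 22.65 5.27 28.96
    endloop
  endfacet
  facet normal 0.4853 -0.8744 0.0000
    outer loop
      vertex 13.19 0.02 0.00
      vertex 22.65 5.27 28.96
      vertex 13.19 0.02 28.96
    endloop
  endfacet
  facet normal 0.9861 -0.1663 0.0000
    outer loop
      vertex 22.65 5.27 0.00
      vertex 24.45 15.94 0.00
      vertex 24.45 15.94 28.96
    endloop
  endfacet
  facet normal 0.9861 -0.1663 0.0000
    outer loop
      vertex 22.65 5.27 0.00
      vertex 24.45 15.94 28.96
      vertex 22.65 5.27 28.96
    endloop
  endfacet
endsolid part

The G0 Z moves step by Δz≈9.65 mm. Every layer's G1 loop is the same polygon, so the solid is a straight extrusion of it from z=0 to z≈29. Closing with flat bottom and top caps and triangulating gives 24 facets — a regular 7-sided prism (a cylinder approximated with 7 flat sides), circumscribed radius ≈ 12.5 mm, height ≈ 29 mm.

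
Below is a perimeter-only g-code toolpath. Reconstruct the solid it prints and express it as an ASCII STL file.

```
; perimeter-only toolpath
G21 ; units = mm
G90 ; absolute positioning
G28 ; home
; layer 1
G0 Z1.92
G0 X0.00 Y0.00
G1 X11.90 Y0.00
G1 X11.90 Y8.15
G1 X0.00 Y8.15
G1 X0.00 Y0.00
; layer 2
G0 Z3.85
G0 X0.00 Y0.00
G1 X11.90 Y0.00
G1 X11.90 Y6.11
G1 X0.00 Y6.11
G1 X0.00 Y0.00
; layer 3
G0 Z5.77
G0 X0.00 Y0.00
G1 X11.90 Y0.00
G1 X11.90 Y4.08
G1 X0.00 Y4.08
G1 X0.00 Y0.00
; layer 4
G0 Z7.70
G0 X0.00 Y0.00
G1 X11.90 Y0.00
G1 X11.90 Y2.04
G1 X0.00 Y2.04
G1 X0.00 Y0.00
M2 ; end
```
solid part
  facet normal 0.0000 0.0000 -1.0000
    outer loop
      vertex 11.90 10.19 0.00
      vertex 11.90 0.00 0.00
      vertex 0.00 0.00 0.00
    endloop
  endfacet
  facet normal 0.0000 0.0000 -1.0000
    outer loop
      vertex 0.00 10.19 0.00
      vertex 11.90 10.19 0.00
      vertex 0.00 0.00 0.00
    endloop
  endfacet
  facet normal 0.0000 -1.0000 0.0000
    outer loop
      vertex 0.00 0.00 0.00
      vertex 11.90 0.00 0.00
      vertex 11.90 0.00 9.62
    endloop
  endfacet
  facet normal 0.0000 -1.0000 0.0000
    outer loop
      vertex 0.00 0.00 0.00
      vertex 11.90 0.00 9.62
      vertex 0.00 0.00 9.62
    endloop
  endfacet
  facet normal 0.0000 0.6865 0.7272
    outer loop
      vertex 0.00 0.00 9.62
      vertex 11.90 0.00 9.62
      vertex 11.90 10.19 0.00
    endloop
  endfacet
  facet normal 0.0000 0.6865 0.7272
    outer loop
      vertex 0.00 0.00 9.62
      vertex 11.90 10.19 0.00
      vertex 0.00 10.19 0.00
    endloop
  endfacet
  facet normal -1.0000 0.0000 0.0000
    outer loop
      vertex 0.00 0.00 9.62
      vertex 0.00 10.19 0.00
      vertex 0.00 0.00 0.00
    endloop
  endfacet
  facet normal 1.0000 0.0000 0.0000
    outer loop
      vertex 11.90 0.00 0.00
      vertex 11.90 10.19 0.00
      vertex 11.90 0.00 9.62
    endloop
  endfacet
endsolid part

The G0 Z moves step by Δz≈1.92 mm. The G1 loops shrink linearly with z, so the solid tapers from its base footprint up to z≈9.62. Closing with a flat bottom cap and the tapered top and triangulating gives 8 facets — a wedge (ramp): 11.9 × 10.2 mm base, rising to 9.62 mm along the y=0 edge and sloping linearly to z=0 at y=10.2.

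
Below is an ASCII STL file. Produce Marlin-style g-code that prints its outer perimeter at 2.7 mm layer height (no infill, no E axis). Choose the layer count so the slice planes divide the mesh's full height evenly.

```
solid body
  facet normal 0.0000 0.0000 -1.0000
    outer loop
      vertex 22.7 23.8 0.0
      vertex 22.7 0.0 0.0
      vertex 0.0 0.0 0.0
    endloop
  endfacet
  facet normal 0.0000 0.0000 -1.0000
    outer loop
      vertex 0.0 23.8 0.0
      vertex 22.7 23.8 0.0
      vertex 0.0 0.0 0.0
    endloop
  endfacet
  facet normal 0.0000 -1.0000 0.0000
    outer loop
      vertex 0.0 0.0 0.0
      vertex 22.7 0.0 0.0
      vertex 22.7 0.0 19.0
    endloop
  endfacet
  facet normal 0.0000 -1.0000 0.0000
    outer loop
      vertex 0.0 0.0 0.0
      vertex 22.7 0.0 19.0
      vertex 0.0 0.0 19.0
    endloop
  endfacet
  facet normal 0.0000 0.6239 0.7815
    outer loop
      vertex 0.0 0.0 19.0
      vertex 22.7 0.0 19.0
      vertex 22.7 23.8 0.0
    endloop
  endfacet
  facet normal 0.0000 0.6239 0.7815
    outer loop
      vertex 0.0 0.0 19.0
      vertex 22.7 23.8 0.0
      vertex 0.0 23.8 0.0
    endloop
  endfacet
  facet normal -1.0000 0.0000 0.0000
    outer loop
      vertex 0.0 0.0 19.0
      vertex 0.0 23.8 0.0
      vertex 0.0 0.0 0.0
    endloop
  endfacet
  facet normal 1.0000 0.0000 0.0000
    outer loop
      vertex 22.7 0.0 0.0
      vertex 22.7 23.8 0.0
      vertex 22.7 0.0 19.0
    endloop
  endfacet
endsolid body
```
; perimeter-only toolpath
G21 ; units = mm
G90 ; absolute positioning
G28 ; home
; layer 1
G0 Z2.7
G0 X0.0 Y0.0
G1 X22.7 Y0.0
G1 X22.7 Y20.4
G1 X0.0 Y20.4
G1 X0.0 Y0.0
; layer 2
G0 Z5.4
G0 X0.0 Y0.0
G1 X22.7 Y0.0
G1 X22.7 Y17.0
G1 X0.0 Y17.0
G1 X0.0 Y0.0
; layer 3
G0 Z8.1
G0 X0.0 Y0.0
G1 X22.7 Y0.0
G1 X22.7 Y13.6
G1 X0.0 Y13.6
G1 X0.0 Y0.0
; layer 4
G0 Z10.9
G0 X0.0 Y0.0
G1 X22.7 Y0.0
G1 X22.7 Y10.2
G1 X0.0 Y10.2
G1 X0.0 Y0.0
; layer 5
G0 Z13.6
G0 X0.0 Y0.0
G1 X22.7 Y0.0
G1 X22.7 Y6.8
G1 X0.0 Y6.8
G1 X0.0 Y0.0
; layer 6
G0 Z16.3
G0 X0.0 Y0.0
G1 X22.7 Y0.0
G1 X22.7 Y3.4
G1 X0.0 Y3.4
G1 X0.0 Y0.0
M2 ; end

The solid is a wedge (ramp): 22.7 × 23.8 mm base, rising to 19 mm along the y=0 edge and sloping linearly to z=0 at y=23.8. Slicing at Δz = 2.7 mm — 7 equal slices spanning the solid's height, so layer i sits at z = i·h/7 — gives 6 non-empty perimeters. Each is a 4-segment closed polygon; G0 lifts to the layer z and rapids to the start vertex, then G1 traces the edges. The cross-section shrinks linearly with z (the slice at the apex is degenerate and omitted).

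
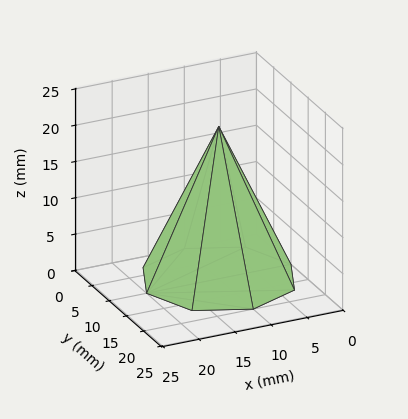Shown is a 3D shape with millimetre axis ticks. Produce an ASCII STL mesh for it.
Reading the render: the shape is a regular 8-sided pyramid, base circumscribed radius ≈ 10 mm, apex at z ≈ 21 mm (dimensions read to the nearest mm from the axis ticks). For the STL, each face is triangulated and given an outward normal.

solid part
  facet normal 0.0000 0.0000 -1.0000
    outer loop
      vertex 10.0 20.0 0.0
      vertex 17.1 17.1 0.0
      vertex 20.0 10.0 0.0
    endloop
  endfacet
  facet normal 0.0000 0.0000 -1.0000
    outer loop
      vertex 2.9 17.1 0.0
      vertex 10.0 20.0 0.0
      vertex 20.0 10.0 0.0
    endloop
  endfacet
  facet normal 0.0000 0.0000 -1.0000
    outer loop
      vertex 0.0 10.0 0.0
      vertex 2.9 17.1 0.0
      vertex 20.0 10.0 0.0
    endloop
  endfacet
  facet normal 0.0000 0.0000 -1.0000
    outer loop
      vertex 2.9 2.9 0.0
      vertex 0.0 10.0 0.0
      vertex 20.0 10.0 0.0
    endloop
  endfacet
  facet normal 0.0000 0.0000 -1.0000
    outer loop
      vertex 10.0 0.0 0.0
      vertex 2.9 2.9 0.0
      vertex 20.0 10.0 0.0
    endloop
  endfacet
  facet normal 0.0000 0.0000 -1.0000
    outer loop
      vertex 17.1 2.9 0.0
      vertex 10.0 0.0 0.0
      vertex 20.0 10.0 0.0
    endloop
  endfacet
  facet normal 0.8471 0.3460 0.4034
    outer loop
      vertex 20.0 10.0 0.0
      vertex 17.1 17.1 0.0
      vertex 10.0 10.0 21.0
    endloop
  endfacet
  facet normal 0.3460 0.8471 0.4034
    outer loop
      vertex 17.1 17.1 0.0
      vertex 10.0 20.0 0.0
      vertex 10.0 10.0 21.0
    endloop
  endfacet
  facet normal -0.3460 0.8471 0.4034
    outer loop
      vertex 10.0 20.0 0.0
      vertex 2.9 17.1 0.0
      vertex 10.0 10.0 21.0
    endloop
  endfacet
  facet normal -0.8471 0.3460 0.4034
    outer loop
      vertex 2.9 17.1 0.0
      vertex 0.0 10.0 0.0
      vertex 10.0 10.0 21.0
    endloop
  endfacet
  facet normal -0.8471 -0.3460 0.4034
    outer loop
      vertex 0.0 10.0 0.0
      vertex 2.9 2.9 0.0
      vertex 10.0 10.0 21.0
    endloop
  endfacet
  facet normal -0.3460 -0.8471 0.4034
    outer loop
      vertex 2.9 2.9 0.0
      vertex 10.0 0.0 0.0
      vertex 10.0 10.0 21.0
    endloop
  endfacet
  facet normal 0.3460 -0.8471 0.4034
    outer loop
      vertex 10.0 0.0 0.0
      vertex 17.1 2.9 0.0
      vertex 10.0 10.0 21.0
    endloop
  endfacet
  facet normal 0.8471 -0.3460 0.4034
    outer loop
      vertex 17.1 2.9 0.0
      vertex 20.0 10.0 0.0
      vertex 10.0 10.0 21.0
    endloop
  endfacet
endsolid part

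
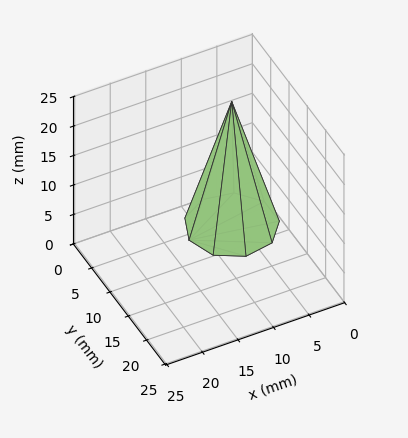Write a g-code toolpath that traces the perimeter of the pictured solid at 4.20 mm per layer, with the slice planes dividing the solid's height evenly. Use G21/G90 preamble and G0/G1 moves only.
Reading the render: the shape is a regular 9-sided pyramid, base circumscribed radius ≈ 6 mm, apex at z ≈ 21 mm (dimensions read to the nearest mm from the axis ticks). For the g-code, the solid's height is divided into equal slices at the stated Δz and each level perimeter traced with G1 moves after a G0 lift.

; perimeter-only toolpath
G21 ; units = mm
G90 ; absolute positioning
G28 ; home
; layer 1
G0 Z4.20
G0 X10.80 Y6.00
G1 X9.68 Y9.09
G1 X6.83 Y10.73
G1 X3.60 Y10.16
G1 X1.49 Y7.64
G1 X1.49 Y4.36
G1 X3.60 Y1.84
G1 X6.83 Y1.27
G1 X9.68 Y2.91
G1 X10.80 Y6.00
; layer 2
G0 Z8.40
G0 X9.60 Y6.00
G1 X8.76 Y8.32
G1 X6.62 Y9.55
G1 X4.20 Y9.12
G1 X2.62 Y7.23
G1 X2.62 Y4.77
G1 X4.20 Y2.88
G1 X6.62 Y2.45
G1 X8.76 Y3.68
G1 X9.60 Y6.00
; layer 3
G0 Z12.60
G0 X8.40 Y6.00
G1 X7.84 Y7.54
G1 X6.42 Y8.36
G1 X4.80 Y8.08
G1 X3.74 Y6.82
G1 X3.74 Y5.18
G1 X4.80 Y3.92
G1 X6.42 Y3.64
G1 X7.84 Y4.46
G1 X8.40 Y6.00
; layer 4
G0 Z16.80
G0 X7.20 Y6.00
G1 X6.92 Y6.77
G1 X6.21 Y7.18
G1 X5.40 Y7.04
G1 X4.87 Y6.41
G1 X4.87 Y5.59
G1 X5.40 Y4.96
G1 X6.21 Y4.82
G1 X6.92 Y5.23
G1 X7.20 Y6.00
M2 ; end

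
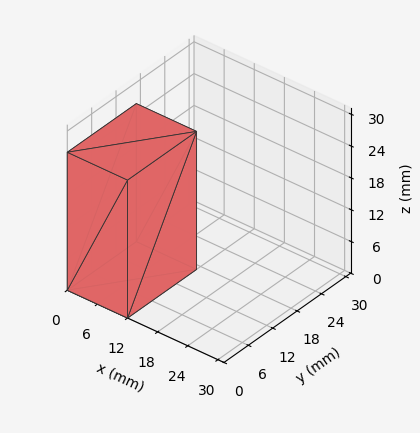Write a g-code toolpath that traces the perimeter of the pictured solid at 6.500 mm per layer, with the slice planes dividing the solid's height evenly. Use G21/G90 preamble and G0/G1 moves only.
Reading the render: the shape is a rectangular box, roughly 12 × 17 mm footprint and 26 mm tall (dimensions read to the nearest mm from the axis ticks). For the g-code, the solid's height is divided into equal slices at the stated Δz and each level perimeter traced with G1 moves after a G0 lift.

; perimeter-only toolpath
G21 ; units = mm
G90 ; absolute positioning
G28 ; home
; layer 1
G0 Z6.500
G0 X0.000 Y0.000
G1 X12.000 Y0.000
G1 X12.000 Y17.000
G1 X0.000 Y17.000
G1 X0.000 Y0.000
; layer 2
G0 Z13.000
G0 X0.000 Y0.000
G1 X12.000 Y0.000
G1 X12.000 Y17.000
G1 X0.000 Y17.000
G1 X0.000 Y0.000
; layer 3
G0 Z19.500
G0 X0.000 Y0.000
G1 X12.000 Y0.000
G1 X12.000 Y17.000
G1 X0.000 Y17.000
G1 X0.000 Y0.000
; layer 4
G0 Z26.000
G0 X0.000 Y0.000
G1 X12.000 Y0.000
G1 X12.000 Y17.000
G1 X0.000 Y17.000
G1 X0.000 Y0.000
M2 ; end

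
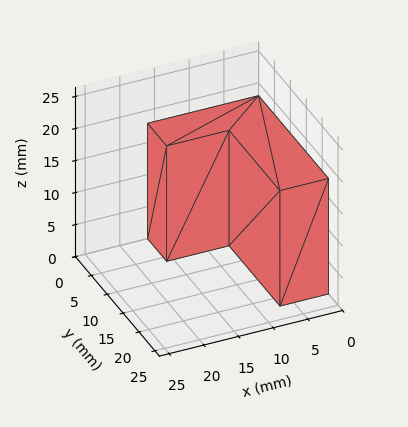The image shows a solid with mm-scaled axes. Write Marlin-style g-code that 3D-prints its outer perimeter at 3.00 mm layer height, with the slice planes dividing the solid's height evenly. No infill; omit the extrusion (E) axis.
Reading the render: the shape is an L-shaped prism: outer 16 × 22 mm, arm thicknesses ≈ 6 mm (horizontal) and 7 mm (vertical), extruded 18 mm in z (dimensions read to the nearest mm from the axis ticks). For the g-code, the solid's height is divided into equal slices at the stated Δz and each level perimeter traced with G1 moves after a G0 lift.

; perimeter-only toolpath
G21 ; units = mm
G90 ; absolute positioning
G28 ; home
; layer 1
G0 Z3.00
G0 X0.00 Y0.00
G1 X16.00 Y0.00
G1 X16.00 Y6.00
G1 X7.00 Y6.00
G1 X7.00 Y22.00
G1 X0.00 Y22.00
G1 X0.00 Y0.00
; layer 2
G0 Z6.00
G0 X0.00 Y0.00
G1 X16.00 Y0.00
G1 X16.00 Y6.00
G1 X7.00 Y6.00
G1 X7.00 Y22.00
G1 X0.00 Y22.00
G1 X0.00 Y0.00
; layer 3
G0 Z9.00
G0 X0.00 Y0.00
G1 X16.00 Y0.00
G1 X16.00 Y6.00
G1 X7.00 Y6.00
G1 X7.00 Y22.00
G1 X0.00 Y22.00
G1 X0.00 Y0.00
; layer 4
G0 Z12.00
G0 X0.00 Y0.00
G1 X16.00 Y0.00
G1 X16.00 Y6.00
G1 X7.00 Y6.00
G1 X7.00 Y22.00
G1 X0.00 Y22.00
G1 X0.00 Y0.00
; layer 5
G0 Z15.00
G0 X0.00 Y0.00
G1 X16.00 Y0.00
G1 X16.00 Y6.00
G1 X7.00 Y6.00
G1 X7.00 Y22.00
G1 X0.00 Y22.00
G1 X0.00 Y0.00
; layer 6
G0 Z18.00
G0 X0.00 Y0.00
G1 X16.00 Y0.00
G1 X16.00 Y6.00
G1 X7.00 Y6.00
G1 X7.00 Y22.00
G1 X0.00 Y22.00
G1 X0.00 Y0.00
M2 ; end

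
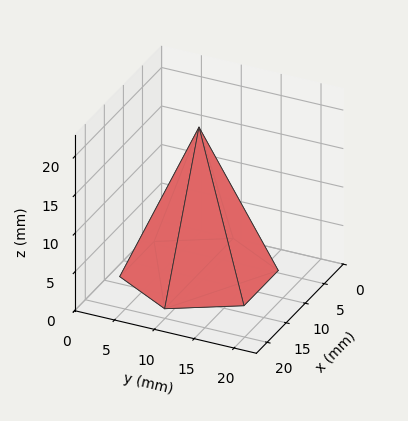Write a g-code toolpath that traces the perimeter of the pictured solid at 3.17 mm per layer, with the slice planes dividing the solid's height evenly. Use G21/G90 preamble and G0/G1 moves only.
Reading the render: the shape is a regular 6-sided pyramid, base circumscribed radius ≈ 9 mm, apex at z ≈ 19 mm (dimensions read to the nearest mm from the axis ticks). For the g-code, the solid's height is divided into equal slices at the stated Δz and each level perimeter traced with G1 moves after a G0 lift.

; perimeter-only toolpath
G21 ; units = mm
G90 ; absolute positioning
G28 ; home
; layer 1
G0 Z3.17
G0 X16.50 Y9.00
G1 X12.75 Y15.49
G1 X5.25 Y15.49
G1 X1.50 Y9.00
G1 X5.25 Y2.51
G1 X12.75 Y2.51
G1 X16.50 Y9.00
; layer 2
G0 Z6.33
G0 X15.00 Y9.00
G1 X12.00 Y14.19
G1 X6.00 Y14.19
G1 X3.00 Y9.00
G1 X6.00 Y3.81
G1 X12.00 Y3.81
G1 X15.00 Y9.00
; layer 3
G0 Z9.50
G0 X13.50 Y9.00
G1 X11.25 Y12.89
G1 X6.75 Y12.89
G1 X4.50 Y9.00
G1 X6.75 Y5.11
G1 X11.25 Y5.11
G1 X13.50 Y9.00
; layer 4
G0 Z12.67
G0 X12.00 Y9.00
G1 X10.50 Y11.60
G1 X7.50 Y11.60
G1 X6.00 Y9.00
G1 X7.50 Y6.40
G1 X10.50 Y6.40
G1 X12.00 Y9.00
; layer 5
G0 Z15.83
G0 X10.50 Y9.00
G1 X9.75 Y10.30
G1 X8.25 Y10.30
G1 X7.50 Y9.00
G1 X8.25 Y7.70
G1 X9.75 Y7.70
G1 X10.50 Y9.00
M2 ; end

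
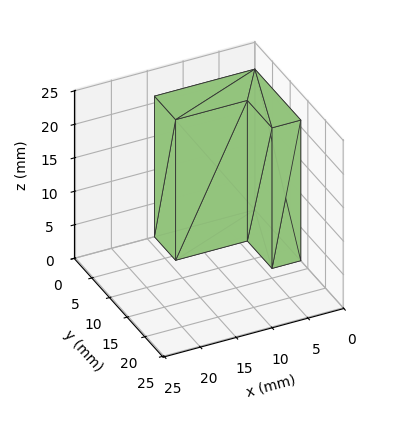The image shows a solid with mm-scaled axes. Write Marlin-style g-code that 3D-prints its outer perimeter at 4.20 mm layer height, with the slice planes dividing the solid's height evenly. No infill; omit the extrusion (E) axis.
Reading the render: the shape is an L-shaped prism: outer 14 × 13 mm, arm thicknesses ≈ 6 mm (horizontal) and 4 mm (vertical), extruded 21 mm in z (dimensions read to the nearest mm from the axis ticks). For the g-code, the solid's height is divided into equal slices at the stated Δz and each level perimeter traced with G1 moves after a G0 lift.

; perimeter-only toolpath
G21 ; units = mm
G90 ; absolute positioning
G28 ; home
; layer 1
G0 Z4.20
G0 X0.00 Y0.00
G1 X14.00 Y0.00
G1 X14.00 Y6.00
G1 X4.00 Y6.00
G1 X4.00 Y13.00
G1 X0.00 Y13.00
G1 X0.00 Y0.00
; layer 2
G0 Z8.40
G0 X0.00 Y0.00
G1 X14.00 Y0.00
G1 X14.00 Y6.00
G1 X4.00 Y6.00
G1 X4.00 Y13.00
G1 X0.00 Y13.00
G1 X0.00 Y0.00
; layer 3
G0 Z12.60
G0 X0.00 Y0.00
G1 X14.00 Y0.00
G1 X14.00 Y6.00
G1 X4.00 Y6.00
G1 X4.00 Y13.00
G1 X0.00 Y13.00
G1 X0.00 Y0.00
; layer 4
G0 Z16.80
G0 X0.00 Y0.00
G1 X14.00 Y0.00
G1 X14.00 Y6.00
G1 X4.00 Y6.00
G1 X4.00 Y13.00
G1 X0.00 Y13.00
G1 X0.00 Y0.00
; layer 5
G0 Z21.00
G0 X0.00 Y0.00
G1 X14.00 Y0.00
G1 X14.00 Y6.00
G1 X4.00 Y6.00
G1 X4.00 Y13.00
G1 X0.00 Y13.00
G1 X0.00 Y0.00
M2 ; end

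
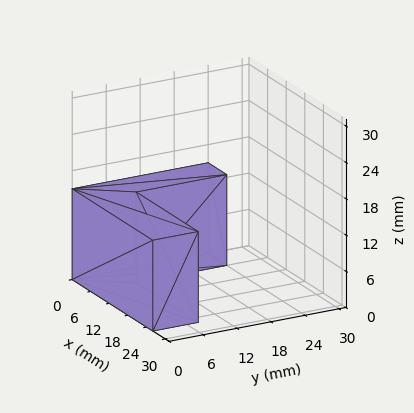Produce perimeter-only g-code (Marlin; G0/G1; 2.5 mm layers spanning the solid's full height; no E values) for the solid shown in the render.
Reading the render: the shape is an L-shaped prism: outer 26 × 24 mm, arm thicknesses ≈ 8 mm (horizontal) and 6 mm (vertical), extruded 15 mm in z (dimensions read to the nearest mm from the axis ticks). For the g-code, the solid's height is divided into equal slices at the stated Δz and each level perimeter traced with G1 moves after a G0 lift.

; perimeter-only toolpath
G21 ; units = mm
G90 ; absolute positioning
G28 ; home
; layer 1
G0 Z2.5
G0 X0.0 Y0.0
G1 X26.0 Y0.0
G1 X26.0 Y8.0
G1 X6.0 Y8.0
G1 X6.0 Y24.0
G1 X0.0 Y24.0
G1 X0.0 Y0.0
; layer 2
G0 Z5.0
G0 X0.0 Y0.0
G1 X26.0 Y0.0
G1 X26.0 Y8.0
G1 X6.0 Y8.0
G1 X6.0 Y24.0
G1 X0.0 Y24.0
G1 X0.0 Y0.0
; layer 3
G0 Z7.5
G0 X0.0 Y0.0
G1 X26.0 Y0.0
G1 X26.0 Y8.0
G1 X6.0 Y8.0
G1 X6.0 Y24.0
G1 X0.0 Y24.0
G1 X0.0 Y0.0
; layer 4
G0 Z10.0
G0 X0.0 Y0.0
G1 X26.0 Y0.0
G1 X26.0 Y8.0
G1 X6.0 Y8.0
G1 X6.0 Y24.0
G1 X0.0 Y24.0
G1 X0.0 Y0.0
; layer 5
G0 Z12.5
G0 X0.0 Y0.0
G1 X26.0 Y0.0
G1 X26.0 Y8.0
G1 X6.0 Y8.0
G1 X6.0 Y24.0
G1 X0.0 Y24.0
G1 X0.0 Y0.0
; layer 6
G0 Z15.0
G0 X0.0 Y0.0
G1 X26.0 Y0.0
G1 X26.0 Y8.0
G1 X6.0 Y8.0
G1 X6.0 Y24.0
G1 X0.0 Y24.0
G1 X0.0 Y0.0
M2 ; end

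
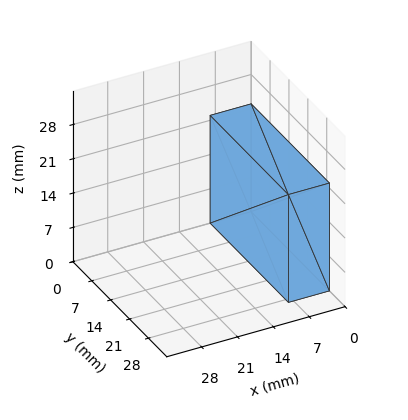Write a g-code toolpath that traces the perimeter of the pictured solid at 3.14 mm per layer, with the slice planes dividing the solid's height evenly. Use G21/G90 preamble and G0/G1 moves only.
Reading the render: the shape is a rectangular box, roughly 8 × 29 mm footprint and 22 mm tall (dimensions read to the nearest mm from the axis ticks). For the g-code, the solid's height is divided into equal slices at the stated Δz and each level perimeter traced with G1 moves after a G0 lift.

; perimeter-only toolpath
G21 ; units = mm
G90 ; absolute positioning
G28 ; home
; layer 1
G0 Z3.14
G0 X0.00 Y0.00
G1 X8.00 Y0.00
G1 X8.00 Y29.00
G1 X0.00 Y29.00
G1 X0.00 Y0.00
; layer 2
G0 Z6.29
G0 X0.00 Y0.00
G1 X8.00 Y0.00
G1 X8.00 Y29.00
G1 X0.00 Y29.00
G1 X0.00 Y0.00
; layer 3
G0 Z9.43
G0 X0.00 Y0.00
G1 X8.00 Y0.00
G1 X8.00 Y29.00
G1 X0.00 Y29.00
G1 X0.00 Y0.00
; layer 4
G0 Z12.57
G0 X0.00 Y0.00
G1 X8.00 Y0.00
G1 X8.00 Y29.00
G1 X0.00 Y29.00
G1 X0.00 Y0.00
; layer 5
G0 Z15.71
G0 X0.00 Y0.00
G1 X8.00 Y0.00
G1 X8.00 Y29.00
G1 X0.00 Y29.00
G1 X0.00 Y0.00
; layer 6
G0 Z18.86
G0 X0.00 Y0.00
G1 X8.00 Y0.00
G1 X8.00 Y29.00
G1 X0.00 Y29.00
G1 X0.00 Y0.00
; layer 7
G0 Z22.00
G0 X0.00 Y0.00
G1 X8.00 Y0.00
G1 X8.00 Y29.00
G1 X0.00 Y29.00
G1 X0.00 Y0.00
M2 ; end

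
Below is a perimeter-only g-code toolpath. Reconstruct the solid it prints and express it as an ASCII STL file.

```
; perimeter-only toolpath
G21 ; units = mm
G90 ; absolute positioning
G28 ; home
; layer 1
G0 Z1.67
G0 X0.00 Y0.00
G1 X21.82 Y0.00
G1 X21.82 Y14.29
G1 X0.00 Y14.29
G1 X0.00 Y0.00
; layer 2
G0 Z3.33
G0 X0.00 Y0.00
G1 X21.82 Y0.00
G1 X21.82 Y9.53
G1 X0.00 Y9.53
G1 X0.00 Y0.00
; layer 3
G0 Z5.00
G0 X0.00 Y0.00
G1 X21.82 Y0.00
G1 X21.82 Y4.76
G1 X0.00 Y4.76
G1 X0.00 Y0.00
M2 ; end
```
solid part
  facet normal 0.0000 0.0000 -1.0000
    outer loop
      vertex 21.82 19.06 0.00
      vertex 21.82 0.00 0.00
      vertex 0.00 0.00 0.00
    endloop
  endfacet
  facet normal 0.0000 0.0000 -1.0000
    outer loop
      vertex 0.00 19.06 0.00
      vertex 21.82 19.06 0.00
      vertex 0.00 0.00 0.00
    endloop
  endfacet
  facet normal 0.0000 -1.0000 0.0000
    outer loop
      vertex 0.00 0.00 0.00
      vertex 21.82 0.00 0.00
      vertex 21.82 0.00 6.66
    endloop
  endfacet
  facet normal 0.0000 -1.0000 0.0000
    outer loop
      vertex 0.00 0.00 0.00
      vertex 21.82 0.00 6.66
      vertex 0.00 0.00 6.66
    endloop
  endfacet
  facet normal 0.0000 0.3299 0.9440
    outer loop
      vertex 0.00 0.00 6.66
      vertex 21.82 0.00 6.66
      vertex 21.82 19.06 0.00
    endloop
  endfacet
  facet normal 0.0000 0.3299 0.9440
    outer loop
      vertex 0.00 0.00 6.66
      vertex 21.82 19.06 0.00
      vertex 0.00 19.06 0.00
    endloop
  endfacet
  facet normal -1.0000 0.0000 0.0000
    outer loop
      vertex 0.00 0.00 6.66
      vertex 0.00 19.06 0.00
      vertex 0.00 0.00 0.00
    endloop
  endfacet
  facet normal 1.0000 0.0000 0.0000
    outer loop
      vertex 21.82 0.00 0.00
      vertex 21.82 19.06 0.00
      vertex 21.82 0.00 6.66
    endloop
  endfacet
endsolid part

The G0 Z moves step by Δz≈1.67 mm. The G1 loops shrink linearly with z, so the solid tapers from its base footprint up to z≈6.66. Closing with a flat bottom cap and the tapered top and triangulating gives 8 facets — a wedge (ramp): 21.8 × 19.1 mm base, rising to 6.66 mm along the y=0 edge and sloping linearly to z=0 at y=19.1.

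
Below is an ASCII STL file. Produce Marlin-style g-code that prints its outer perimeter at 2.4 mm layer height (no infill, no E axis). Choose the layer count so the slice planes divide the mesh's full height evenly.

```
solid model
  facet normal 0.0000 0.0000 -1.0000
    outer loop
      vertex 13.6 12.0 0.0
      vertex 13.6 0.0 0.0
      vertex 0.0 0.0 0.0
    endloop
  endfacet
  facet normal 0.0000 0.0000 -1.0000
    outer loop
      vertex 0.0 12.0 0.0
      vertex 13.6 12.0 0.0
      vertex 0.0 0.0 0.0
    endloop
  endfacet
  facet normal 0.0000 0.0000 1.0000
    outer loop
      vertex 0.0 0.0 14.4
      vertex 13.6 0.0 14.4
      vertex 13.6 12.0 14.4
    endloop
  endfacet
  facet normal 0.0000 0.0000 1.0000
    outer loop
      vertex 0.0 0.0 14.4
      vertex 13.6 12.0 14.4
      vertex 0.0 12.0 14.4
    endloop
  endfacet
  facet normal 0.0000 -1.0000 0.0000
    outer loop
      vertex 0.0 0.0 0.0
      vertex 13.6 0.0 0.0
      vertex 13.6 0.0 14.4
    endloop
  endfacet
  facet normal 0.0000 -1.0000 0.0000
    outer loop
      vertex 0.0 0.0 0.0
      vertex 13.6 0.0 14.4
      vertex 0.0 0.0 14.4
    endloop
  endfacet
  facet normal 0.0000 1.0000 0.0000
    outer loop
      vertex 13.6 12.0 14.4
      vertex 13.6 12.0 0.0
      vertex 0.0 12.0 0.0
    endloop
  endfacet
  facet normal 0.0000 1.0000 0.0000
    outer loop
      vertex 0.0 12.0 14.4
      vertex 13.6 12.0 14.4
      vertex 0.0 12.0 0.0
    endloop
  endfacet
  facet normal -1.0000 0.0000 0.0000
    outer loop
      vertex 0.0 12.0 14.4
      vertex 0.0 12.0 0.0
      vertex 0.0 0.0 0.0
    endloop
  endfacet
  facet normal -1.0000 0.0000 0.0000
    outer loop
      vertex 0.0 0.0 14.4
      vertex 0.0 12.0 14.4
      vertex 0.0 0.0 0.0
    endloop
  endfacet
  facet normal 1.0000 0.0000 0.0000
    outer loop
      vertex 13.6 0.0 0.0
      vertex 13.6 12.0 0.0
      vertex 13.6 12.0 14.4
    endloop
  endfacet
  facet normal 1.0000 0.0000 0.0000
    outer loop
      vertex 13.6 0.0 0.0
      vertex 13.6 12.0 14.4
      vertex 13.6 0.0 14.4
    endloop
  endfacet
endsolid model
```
; perimeter-only toolpath
G21 ; units = mm
G90 ; absolute positioning
G28 ; home
; layer 1
G0 Z2.4
G0 X0.0 Y0.0
G1 X13.6 Y0.0
G1 X13.6 Y12.0
G1 X0.0 Y12.0
G1 X0.0 Y0.0
; layer 2
G0 Z4.8
G0 X0.0 Y0.0
G1 X13.6 Y0.0
G1 X13.6 Y12.0
G1 X0.0 Y12.0
G1 X0.0 Y0.0
; layer 3
G0 Z7.2
G0 X0.0 Y0.0
G1 X13.6 Y0.0
G1 X13.6 Y12.0
G1 X0.0 Y12.0
G1 X0.0 Y0.0
; layer 4
G0 Z9.6
G0 X0.0 Y0.0
G1 X13.6 Y0.0
G1 X13.6 Y12.0
G1 X0.0 Y12.0
G1 X0.0 Y0.0
; layer 5
G0 Z12.0
G0 X0.0 Y0.0
G1 X13.6 Y0.0
G1 X13.6 Y12.0
G1 X0.0 Y12.0
G1 X0.0 Y0.0
; layer 6
G0 Z14.4
G0 X0.0 Y0.0
G1 X13.6 Y0.0
G1 X13.6 Y12.0
G1 X0.0 Y12.0
G1 X0.0 Y0.0
M2 ; end

The solid is a rectangular box, roughly 13.6 × 12 mm footprint and 14.4 mm tall. Slicing at Δz = 2.4 mm — 6 equal slices spanning the solid's height, so layer i sits at z = i·h/6 — gives 6 non-empty perimeters. Each is a 4-segment closed polygon; G0 lifts to the layer z and rapids to the start vertex, then G1 traces the edges.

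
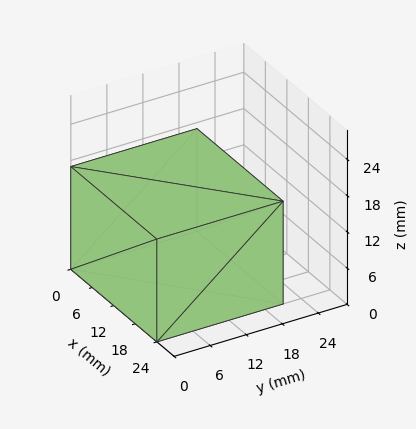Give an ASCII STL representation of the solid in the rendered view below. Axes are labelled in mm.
Reading the render: the shape is a rectangular box, roughly 24 × 21 mm footprint and 17 mm tall (dimensions read to the nearest mm from the axis ticks). For the STL, each face is triangulated and given an outward normal.

solid part
  facet normal 0.0000 0.0000 -1.0000
    outer loop
      vertex 24.0 21.0 0.0
      vertex 24.0 0.0 0.0
      vertex 0.0 0.0 0.0
    endloop
  endfacet
  facet normal 0.0000 0.0000 -1.0000
    outer loop
      vertex 0.0 21.0 0.0
      vertex 24.0 21.0 0.0
      vertex 0.0 0.0 0.0
    endloop
  endfacet
  facet normal 0.0000 0.0000 1.0000
    outer loop
      vertex 0.0 0.0 17.0
      vertex 24.0 0.0 17.0
      vertex 24.0 21.0 17.0
    endloop
  endfacet
  facet normal 0.0000 0.0000 1.0000
    outer loop
      vertex 0.0 0.0 17.0
      vertex 24.0 21.0 17.0
      vertex 0.0 21.0 17.0
    endloop
  endfacet
  facet normal 0.0000 -1.0000 0.0000
    outer loop
      vertex 0.0 0.0 0.0
      vertex 24.0 0.0 0.0
      vertex 24.0 0.0 17.0
    endloop
  endfacet
  facet normal 0.0000 -1.0000 0.0000
    outer loop
      vertex 0.0 0.0 0.0
      vertex 24.0 0.0 17.0
      vertex 0.0 0.0 17.0
    endloop
  endfacet
  facet normal 0.0000 1.0000 0.0000
    outer loop
      vertex 24.0 21.0 17.0
      vertex 24.0 21.0 0.0
      vertex 0.0 21.0 0.0
    endloop
  endfacet
  facet normal 0.0000 1.0000 0.0000
    outer loop
      vertex 0.0 21.0 17.0
      vertex 24.0 21.0 17.0
      vertex 0.0 21.0 0.0
    endloop
  endfacet
  facet normal -1.0000 0.0000 0.0000
    outer loop
      vertex 0.0 21.0 17.0
      vertex 0.0 21.0 0.0
      vertex 0.0 0.0 0.0
    endloop
  endfacet
  facet normal -1.0000 0.0000 0.0000
    outer loop
      vertex 0.0 0.0 17.0
      vertex 0.0 21.0 17.0
      vertex 0.0 0.0 0.0
    endloop
  endfacet
  facet normal 1.0000 0.0000 0.0000
    outer loop
      vertex 24.0 0.0 0.0
      vertex 24.0 21.0 0.0
      vertex 24.0 21.0 17.0
    endloop
  endfacet
  facet normal 1.0000 0.0000 0.0000
    outer loop
      vertex 24.0 0.0 0.0
      vertex 24.0 21.0 17.0
      vertex 24.0 0.0 17.0
    endloop
  endfacet
endsolid part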